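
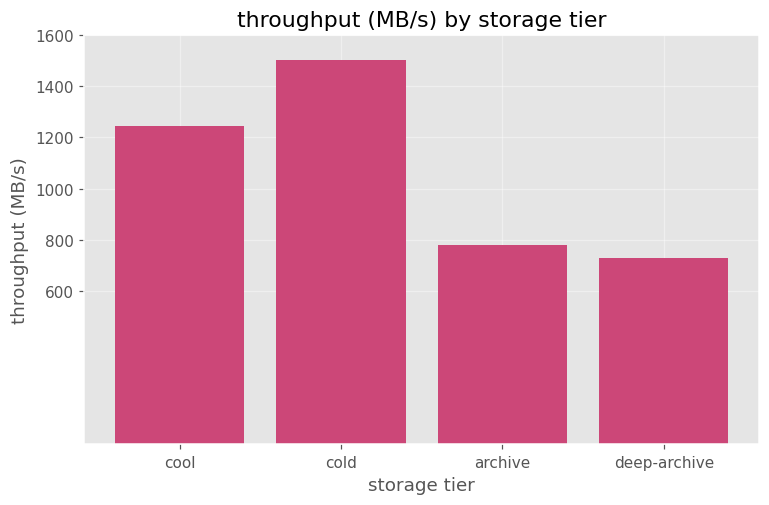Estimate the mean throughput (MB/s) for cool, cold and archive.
≈ 1200

(1200 + 1600 + 800) / 3 ≈ 1200.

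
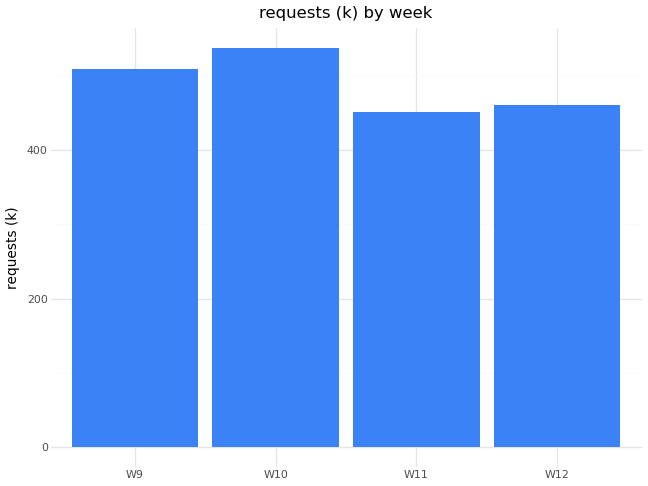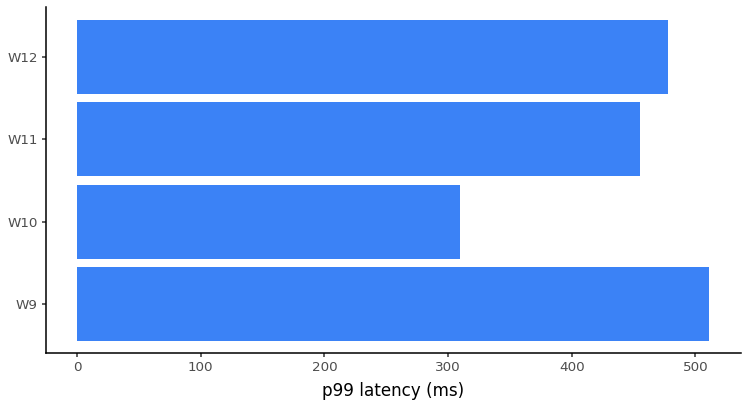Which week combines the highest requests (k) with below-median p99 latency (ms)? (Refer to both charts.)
W10

Chart 2 median p99 latency (ms) ≈ 450; below-median weeks: W10, W11. Among those, W10 has the highest requests (k) (≈ 550).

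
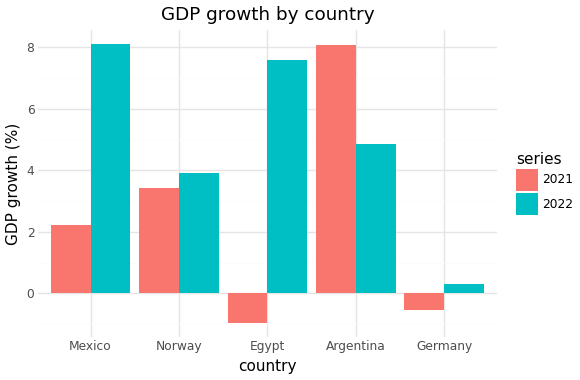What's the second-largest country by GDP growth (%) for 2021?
Top 3 for 2021: Argentina ≈ 8, Norway ≈ 3, Mexico ≈ 2.

Norway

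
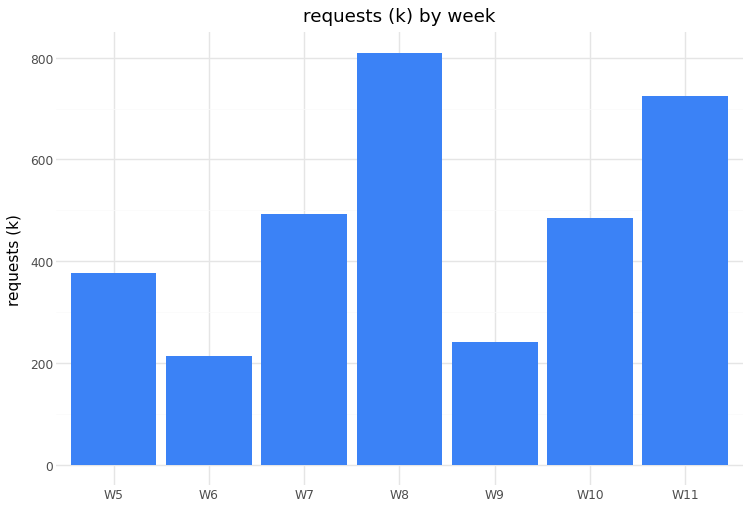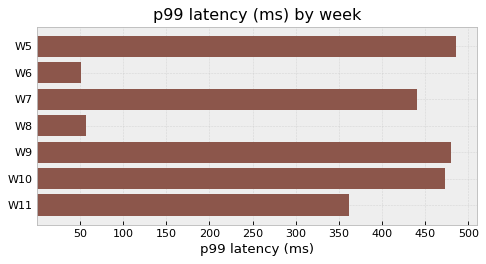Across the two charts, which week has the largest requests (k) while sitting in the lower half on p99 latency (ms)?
Chart 2 median p99 latency (ms) ≈ 450; below-median weeks: W6, W8, W11. Among those, W8 has the highest requests (k) (≈ 800).

W8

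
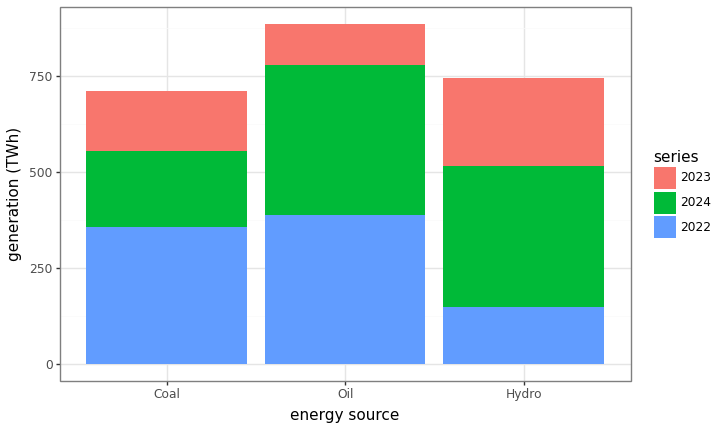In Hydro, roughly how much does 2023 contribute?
2023 top ≈ 700, bottom ≈ 500; segment ≈ 200.

≈ 200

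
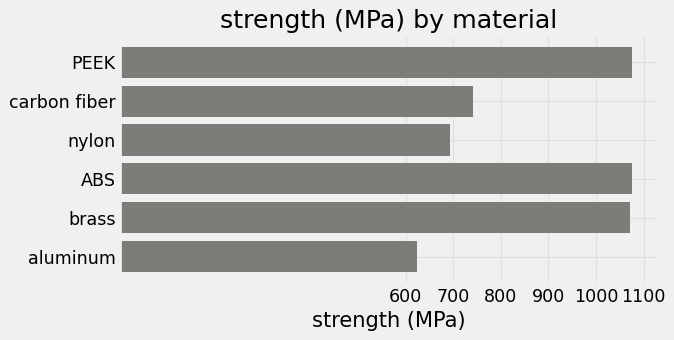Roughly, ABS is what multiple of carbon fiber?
≈ 1.57×

ABS ≈ 1100, carbon fiber ≈ 700; 1100/700 ≈ 1.57.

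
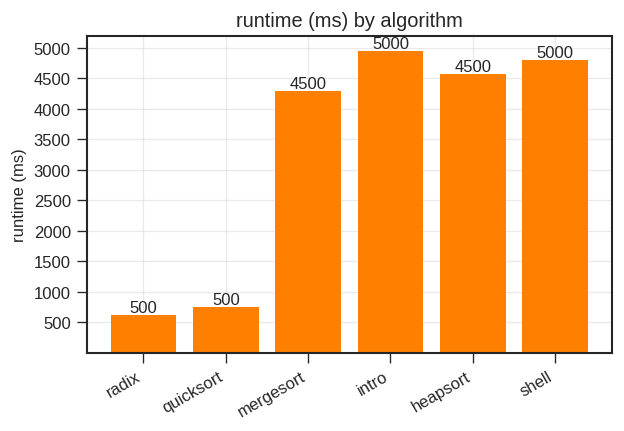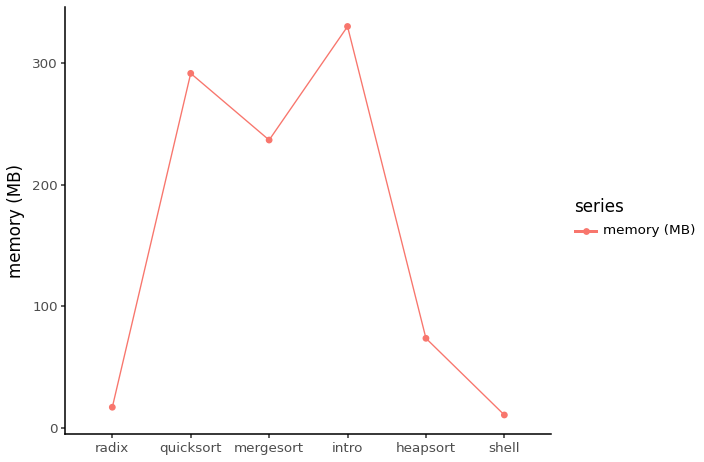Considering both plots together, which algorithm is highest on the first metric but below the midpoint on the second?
Chart 2 median memory (MB) ≈ 150; below-median algorithms: radix, heapsort, shell. Among those, shell has the highest runtime (ms) (≈ 5000).

shell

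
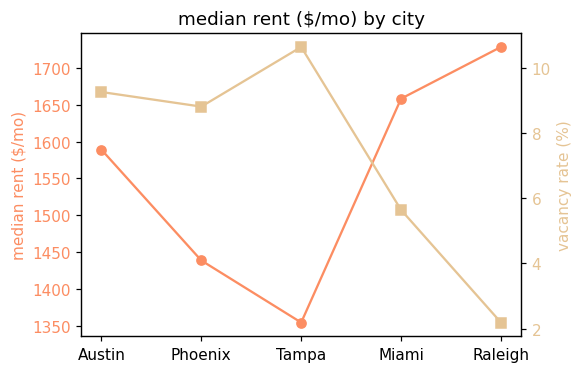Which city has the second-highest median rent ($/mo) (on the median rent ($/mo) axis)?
Miami

Top 3 (on the median rent ($/mo) axis): Raleigh ≈ 1750, Miami ≈ 1650, Austin ≈ 1600.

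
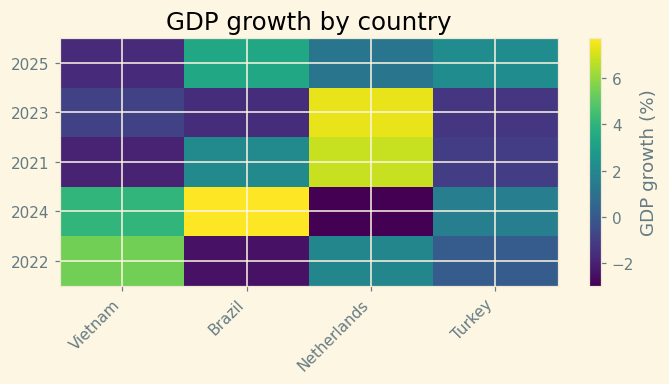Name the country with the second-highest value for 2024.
Top 3 for 2024: Brazil ≈ 8, Vietnam ≈ 4, Turkey ≈ 2.

Vietnam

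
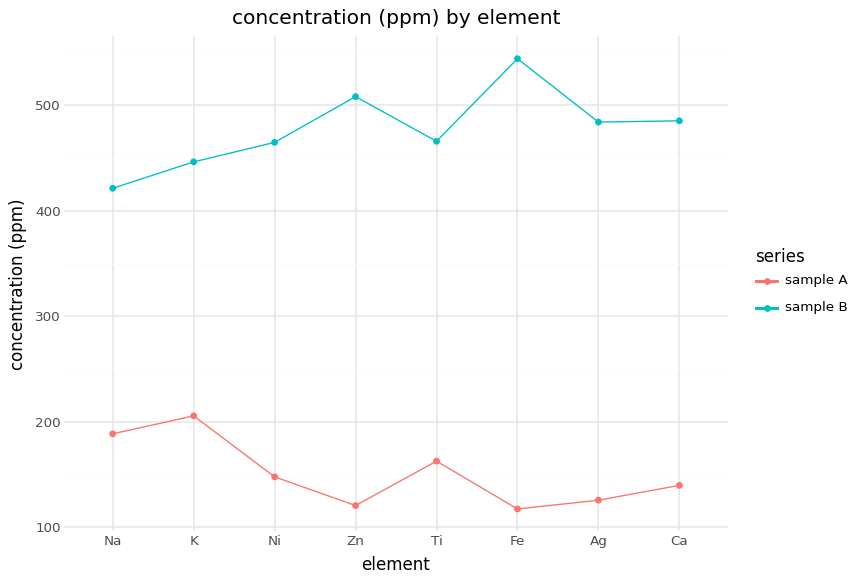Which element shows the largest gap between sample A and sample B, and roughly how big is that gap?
Fe: sample A ≈ 100, sample B ≈ 550 → gap ≈ 450. Next-largest (Zn) is only ≈ 400.

Fe, ≈ 450 ppm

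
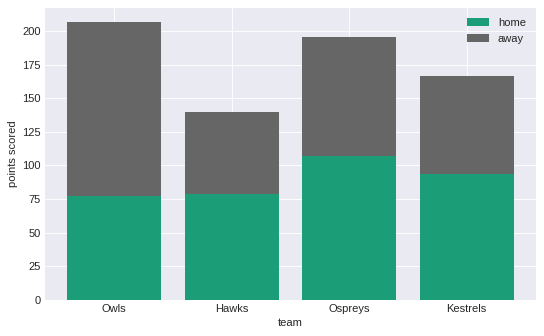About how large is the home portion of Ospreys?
≈ 100

home top ≈ 100, bottom ≈ 0; segment ≈ 100.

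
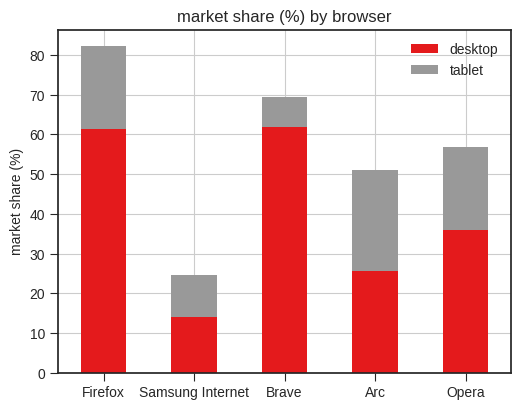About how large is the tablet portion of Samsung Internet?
tablet top ≈ 20, bottom ≈ 10; segment ≈ 10.

≈ 10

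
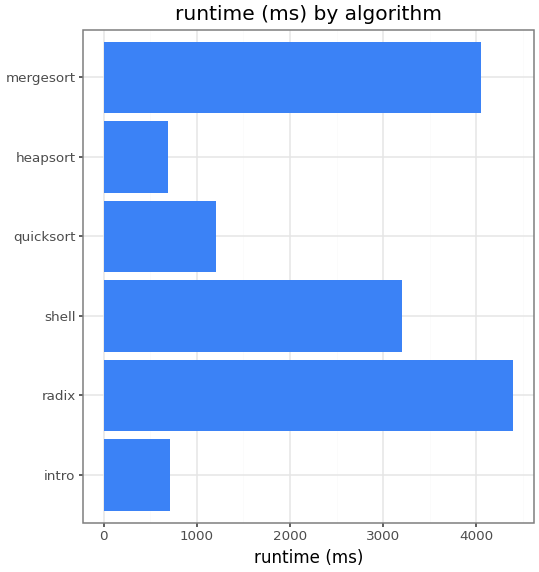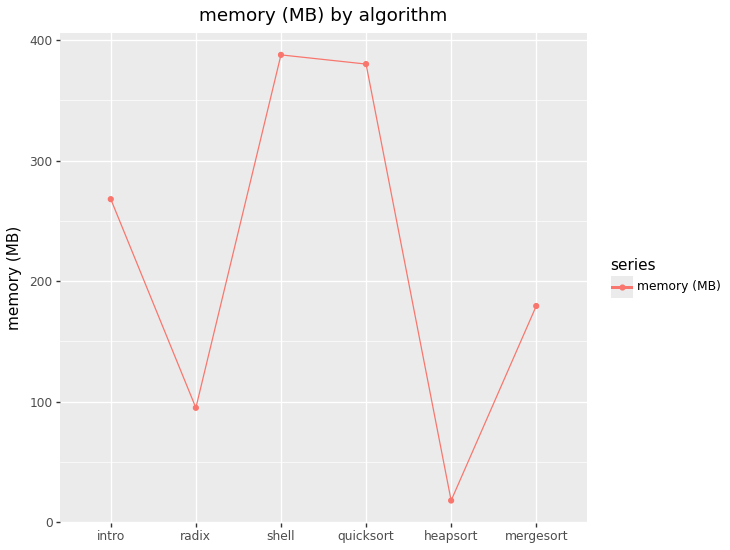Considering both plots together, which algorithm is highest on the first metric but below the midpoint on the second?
Chart 2 median memory (MB) ≈ 200; below-median algorithms: radix, heapsort, mergesort. Among those, radix has the highest runtime (ms) (≈ 4500).

radix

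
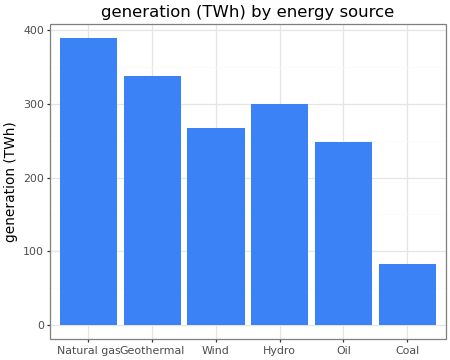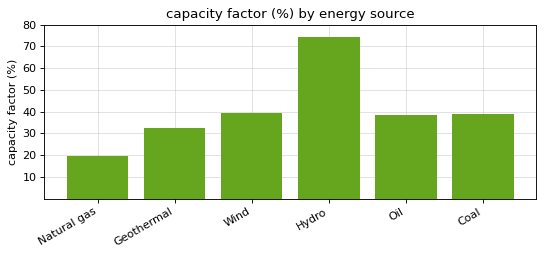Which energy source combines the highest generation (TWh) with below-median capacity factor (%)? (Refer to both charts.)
Natural gas

Chart 2 median capacity factor (%) ≈ 40; below-median energy sources: Natural gas, Geothermal, Oil. Among those, Natural gas has the highest generation (TWh) (≈ 400).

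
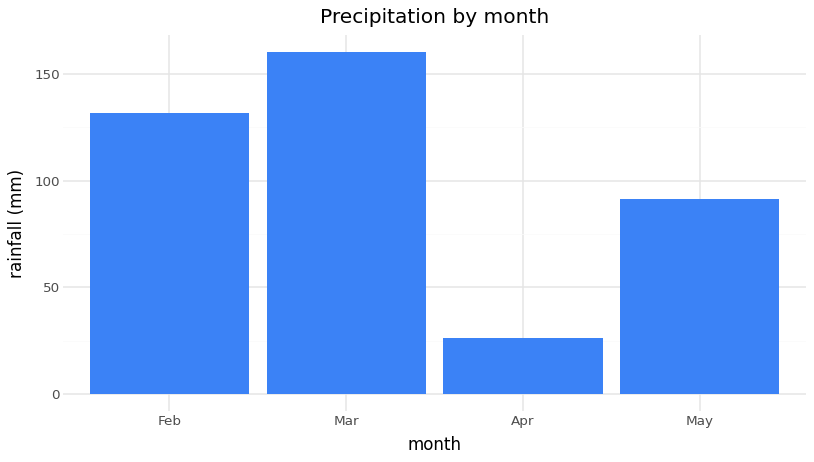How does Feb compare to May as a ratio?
Feb ≈ 140, May ≈ 100; 140/100 ≈ 1.4.

≈ 1.4×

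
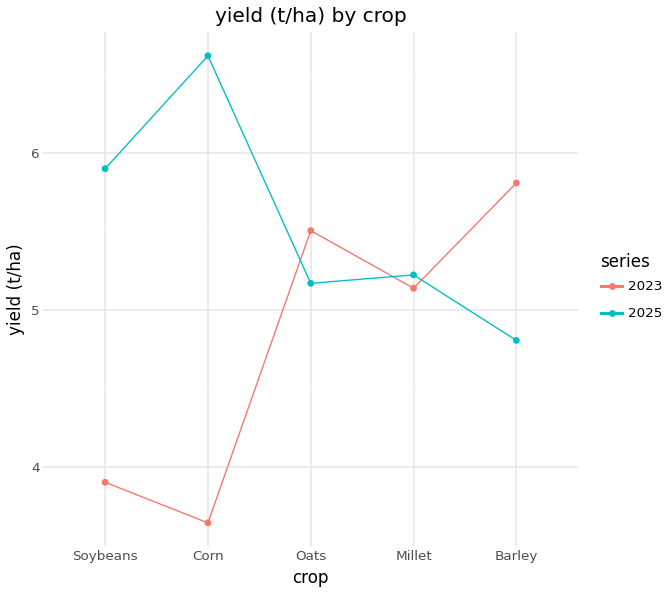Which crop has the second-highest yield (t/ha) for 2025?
Soybeans

Top 3 for 2025: Corn ≈ 6.5, Soybeans ≈ 6.0, Millet ≈ 5.0.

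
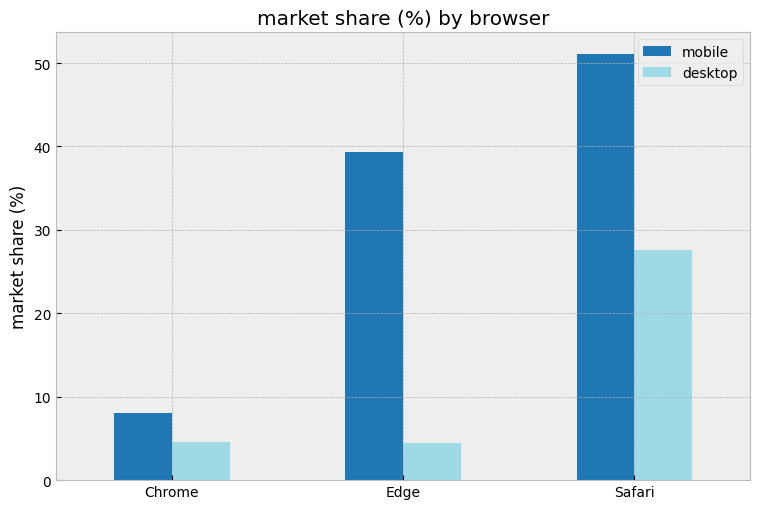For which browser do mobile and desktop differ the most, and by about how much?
Edge: mobile ≈ 40, desktop ≈ 5 → gap ≈ 35. Next-largest (Safari) is only ≈ 20.

Edge, ≈ 35 %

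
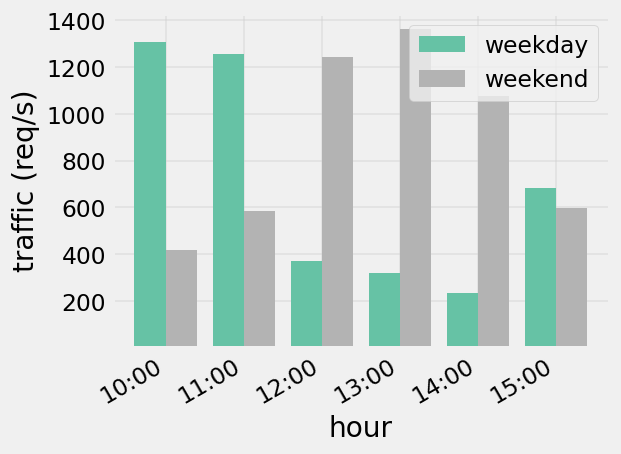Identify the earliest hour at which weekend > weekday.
12:00

11:00: weekend ≈ 600 vs weekday ≈ 1200 (not yet); 12:00: weekend ≈ 1200 vs weekday ≈ 400 (first crossover).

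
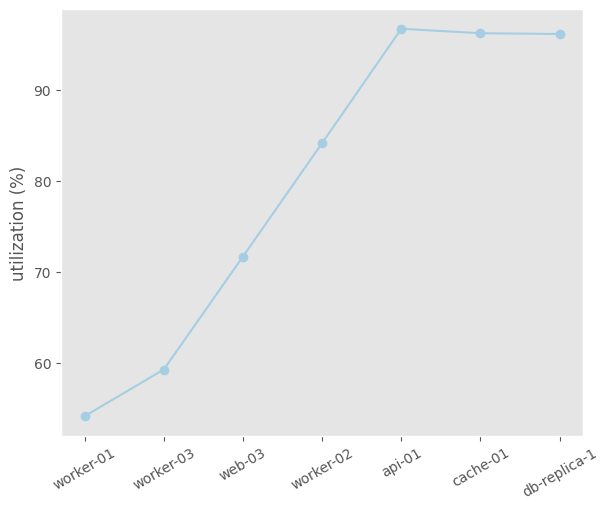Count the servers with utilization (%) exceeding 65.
Above 65: web-03, worker-02, api-01, cache-01, db-replica-1.

5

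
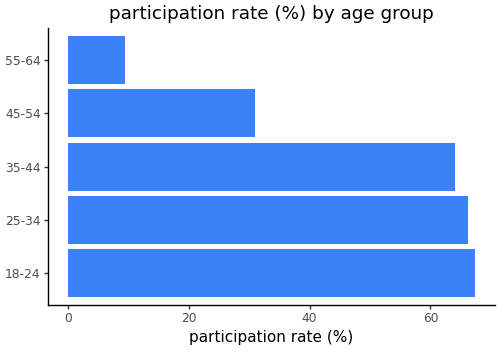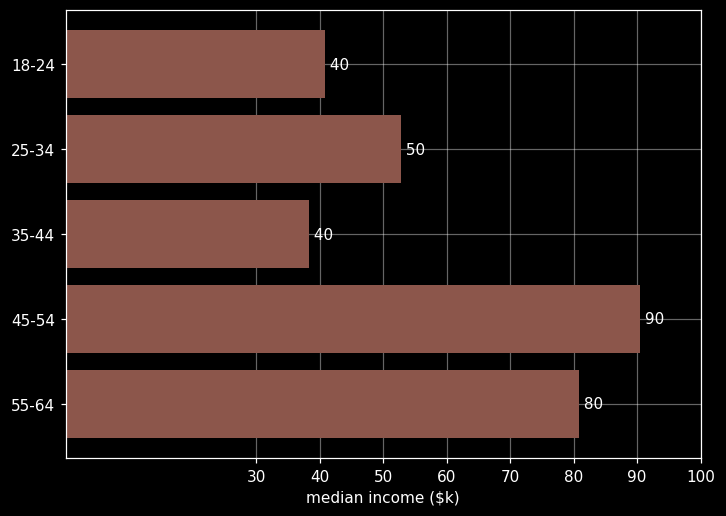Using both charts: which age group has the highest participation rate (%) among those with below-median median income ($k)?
18-24

Chart 2 median median income ($k) ≈ 50; below-median age groups: 18-24, 35-44. Among those, 18-24 has the highest participation rate (%) (≈ 70).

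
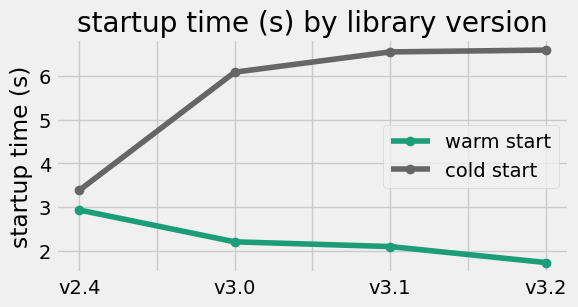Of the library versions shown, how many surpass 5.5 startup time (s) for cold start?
Above 5.5: v3.0, v3.1, v3.2.

3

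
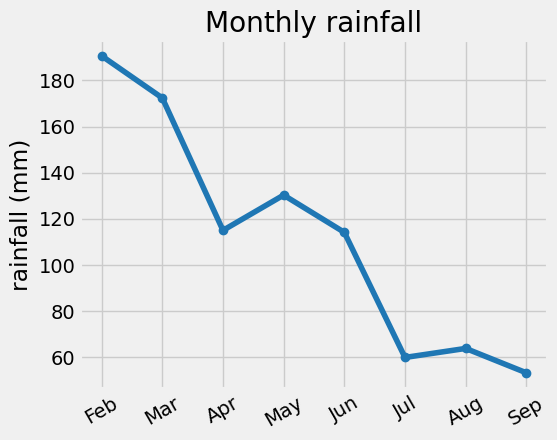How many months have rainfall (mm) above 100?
Above 100: Feb, Mar, Apr, May, Jun.

5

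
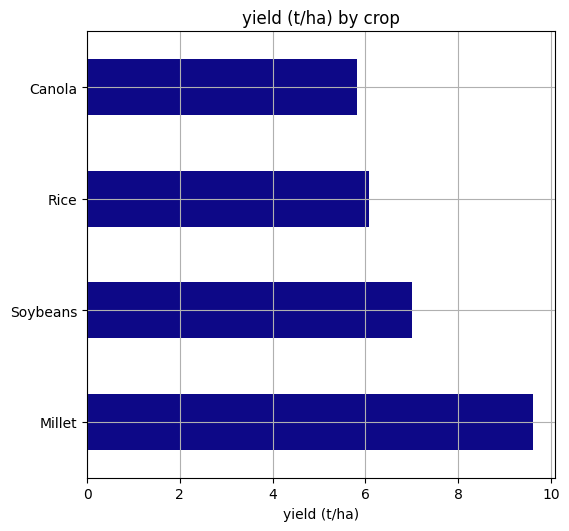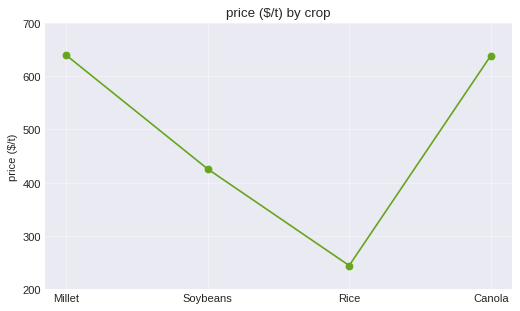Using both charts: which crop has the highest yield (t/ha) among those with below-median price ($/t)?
Soybeans

Chart 2 median price ($/t) ≈ 500; below-median crops: Soybeans, Rice. Among those, Soybeans has the highest yield (t/ha) (≈ 7).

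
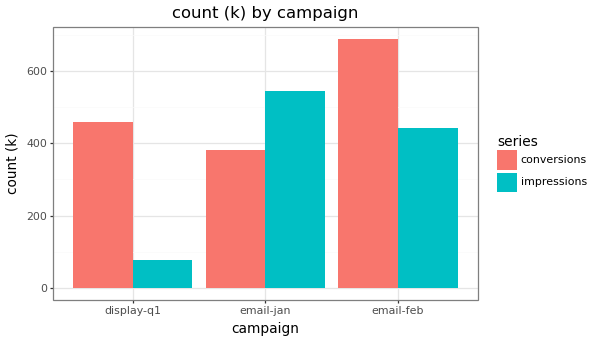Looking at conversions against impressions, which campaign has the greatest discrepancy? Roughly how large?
display-q1, ≈ 400 k

display-q1: conversions ≈ 500, impressions ≈ 100 → gap ≈ 400. Next-largest (email-feb) is only ≈ 300.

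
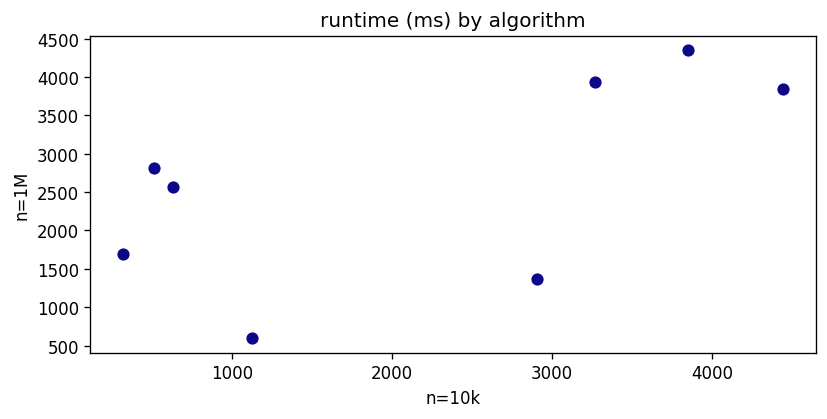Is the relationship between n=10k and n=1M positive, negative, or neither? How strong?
positive, moderate

Points are positively correlated; moderate (|r| ≈ 0.6).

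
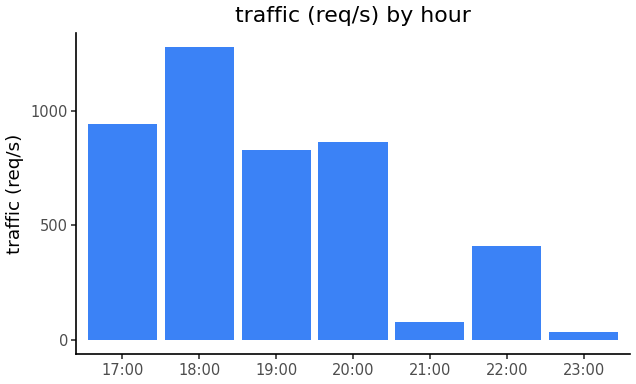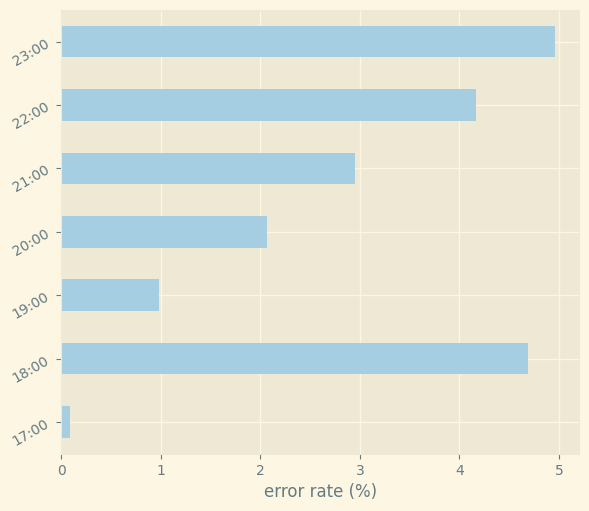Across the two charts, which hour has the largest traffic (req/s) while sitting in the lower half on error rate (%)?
17:00

Chart 2 median error rate (%) ≈ 3; below-median hours: 17:00, 19:00, 20:00. Among those, 17:00 has the highest traffic (req/s) (≈ 1000).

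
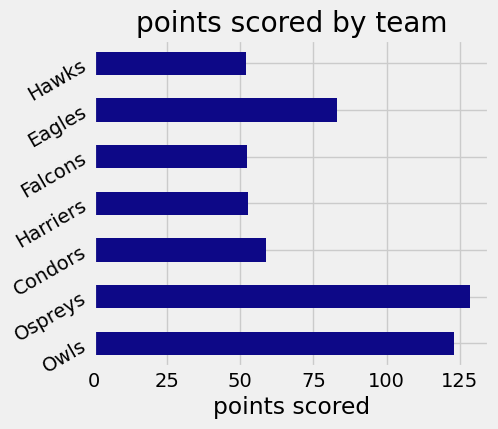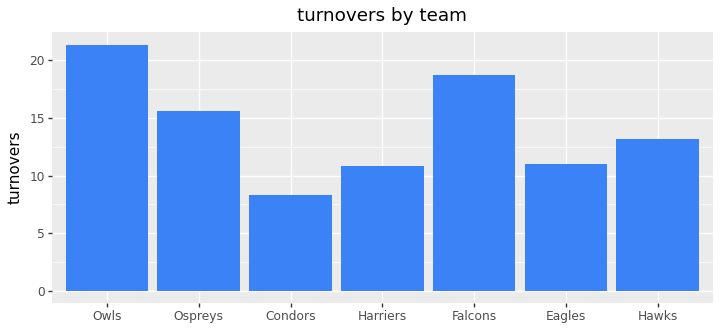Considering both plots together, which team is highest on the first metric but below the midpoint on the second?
Chart 2 median turnovers ≈ 14; below-median teams: Condors, Harriers, Eagles. Among those, Eagles has the highest points scored (≈ 80).

Eagles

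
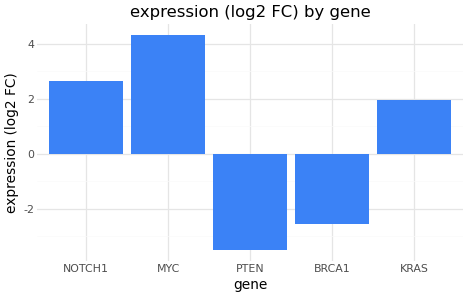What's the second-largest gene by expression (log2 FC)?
Top 3: MYC ≈ 4, NOTCH1 ≈ 3, KRAS ≈ 2.

NOTCH1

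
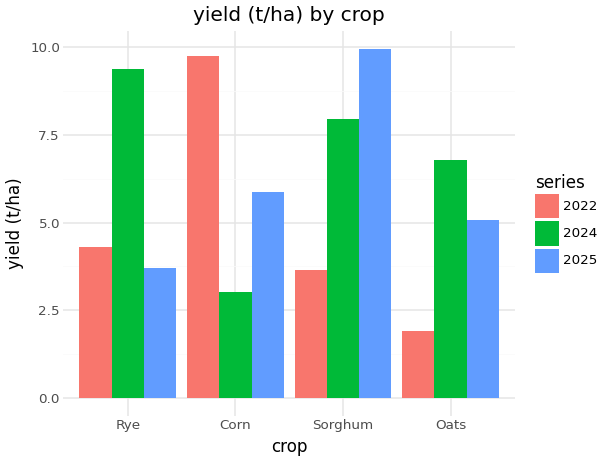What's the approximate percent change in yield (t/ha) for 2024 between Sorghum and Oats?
Sorghum ≈ 8, Oats ≈ 7; (7 − 8) / 8 ≈ -12.5%.

≈ -12.5%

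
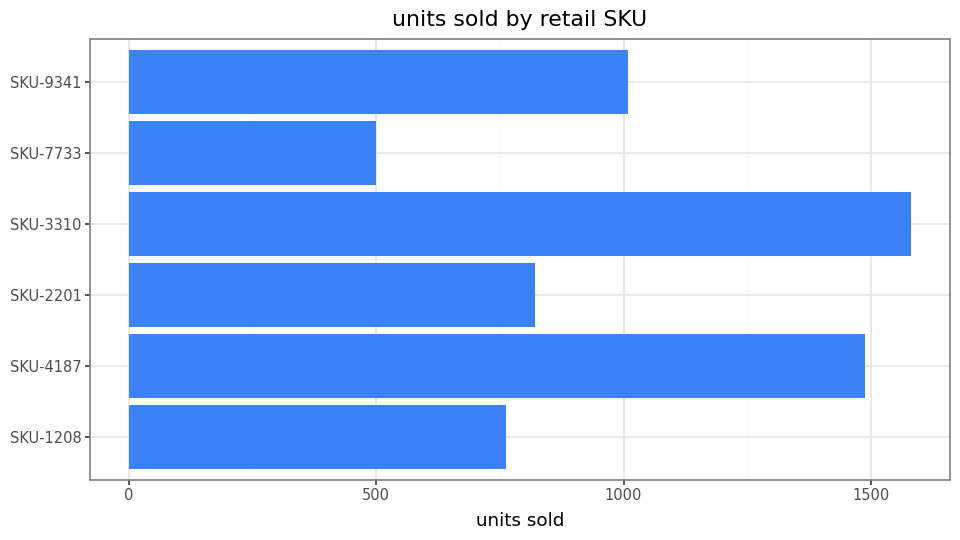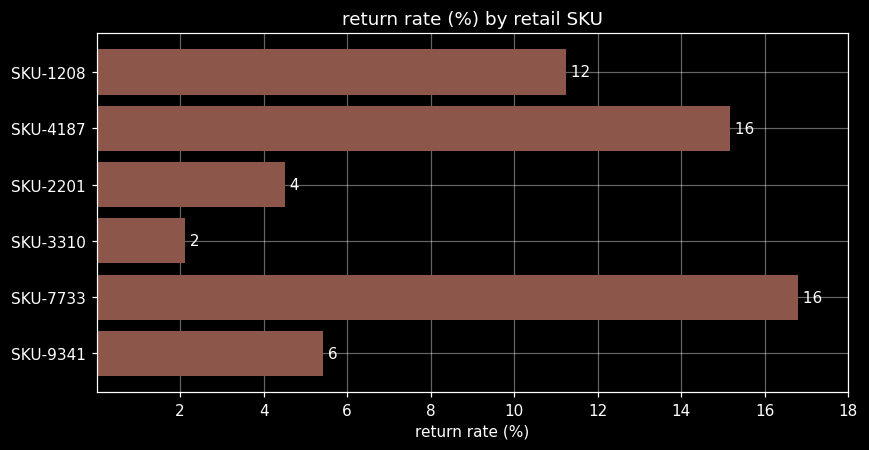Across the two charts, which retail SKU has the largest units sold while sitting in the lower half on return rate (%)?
Chart 2 median return rate (%) ≈ 8; below-median retail SKUs: SKU-2201, SKU-3310, SKU-9341. Among those, SKU-3310 has the highest units sold (≈ 1600).

SKU-3310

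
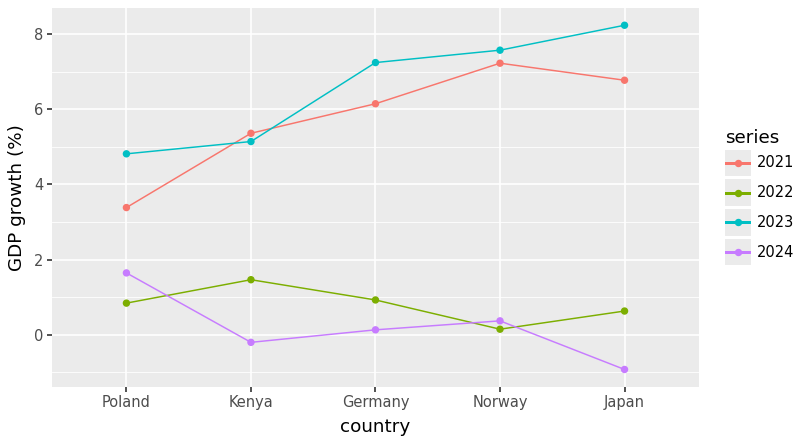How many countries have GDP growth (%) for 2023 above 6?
3

Above 6: Germany, Norway, Japan.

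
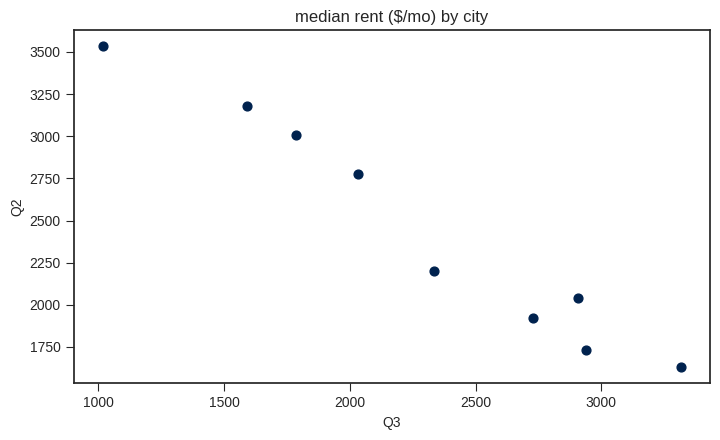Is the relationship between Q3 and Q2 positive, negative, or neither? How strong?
Points are negatively correlated; strong (|r| ≈ 1.0).

negative, strong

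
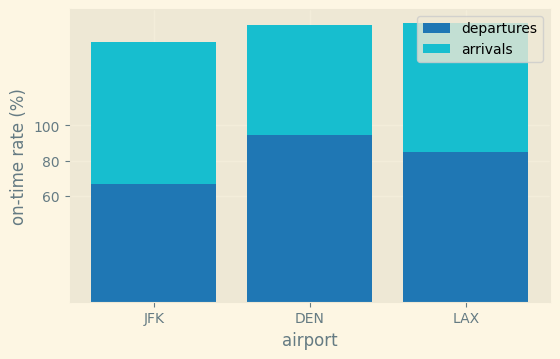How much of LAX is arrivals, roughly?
arrivals top ≈ 160, bottom ≈ 80; segment ≈ 80.

≈ 80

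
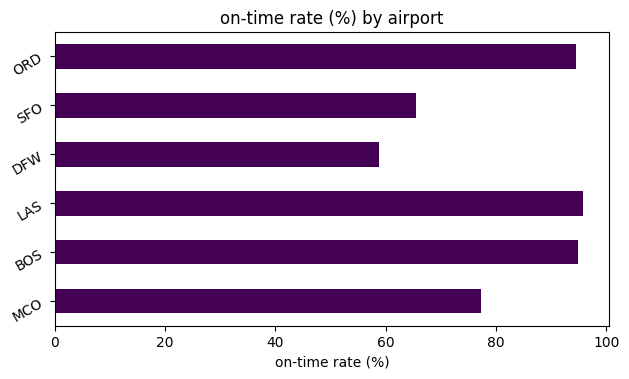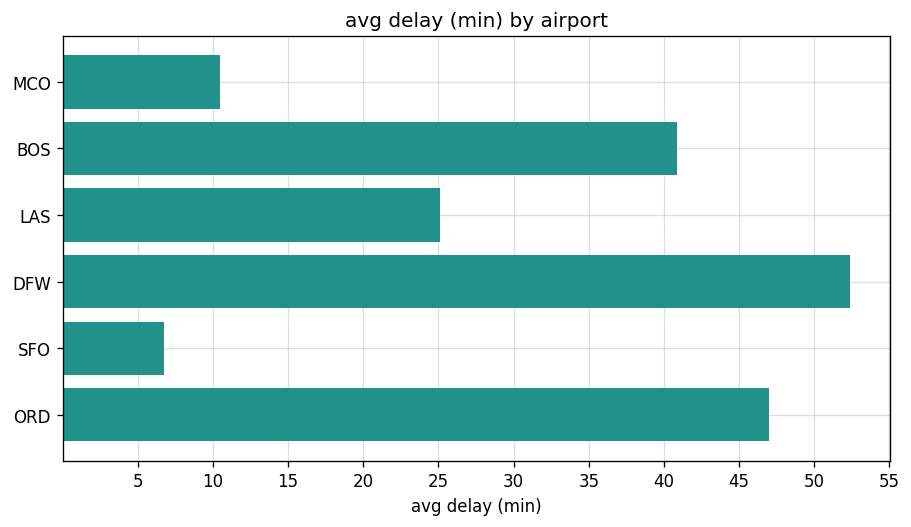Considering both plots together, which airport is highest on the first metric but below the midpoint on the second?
Chart 2 median avg delay (min) ≈ 35; below-median airports: MCO, LAS, SFO. Among those, LAS has the highest on-time rate (%) (≈ 100).

LAS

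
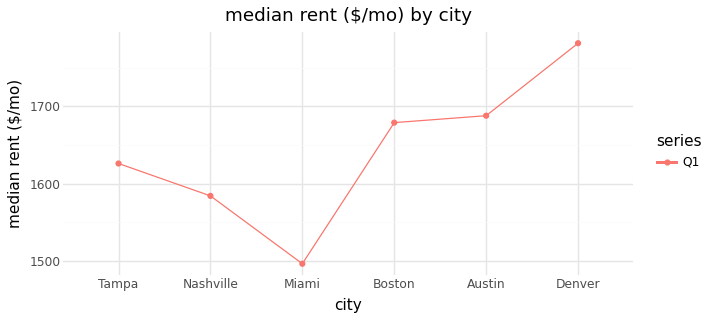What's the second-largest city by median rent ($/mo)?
Austin

Top 3: Denver ≈ 1775, Austin ≈ 1700, Boston ≈ 1675.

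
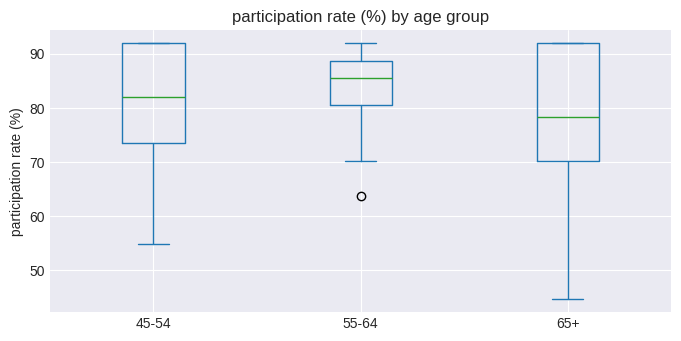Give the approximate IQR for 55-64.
Q3 ≈ 88.5, Q1 ≈ 80.5; IQR ≈ 8.0.

≈ 8.0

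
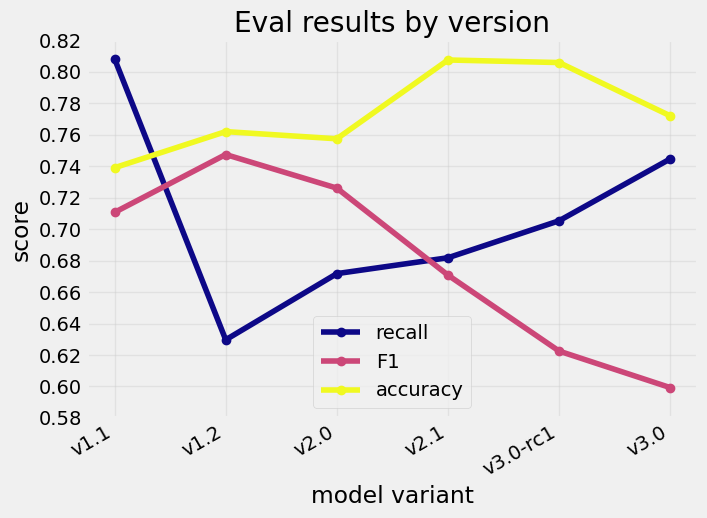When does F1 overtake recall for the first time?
v1.1: F1 ≈ 0.72 vs recall ≈ 0.80 (not yet); v1.2: F1 ≈ 0.74 vs recall ≈ 0.62 (first crossover).

v1.2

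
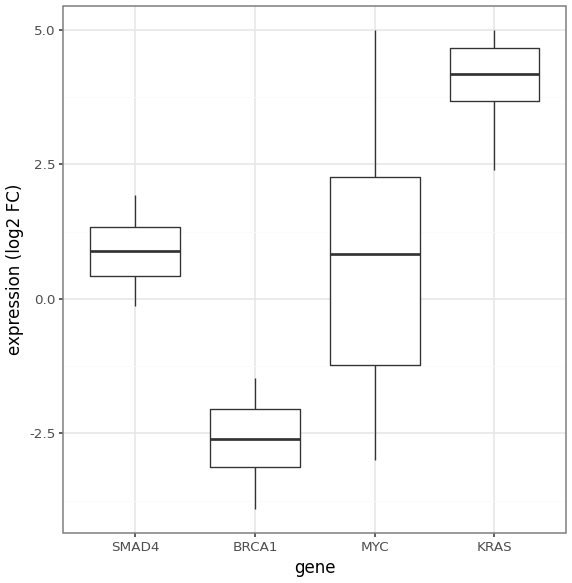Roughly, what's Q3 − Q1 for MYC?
Q3 ≈ 2, Q1 ≈ -1; IQR ≈ 3.

≈ 3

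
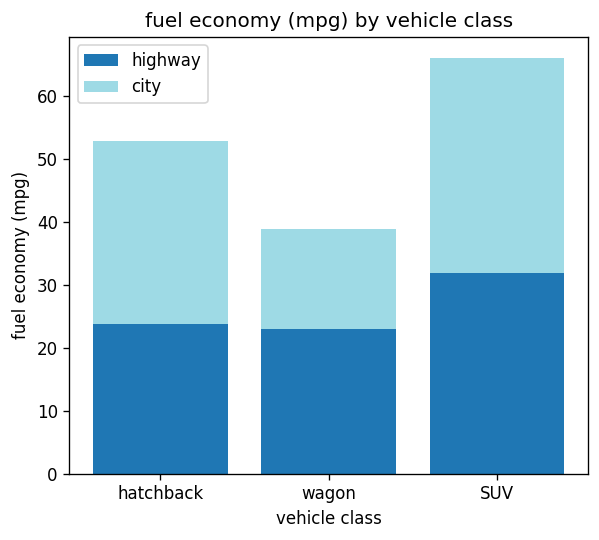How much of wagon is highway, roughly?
≈ 20

highway top ≈ 20, bottom ≈ 0; segment ≈ 20.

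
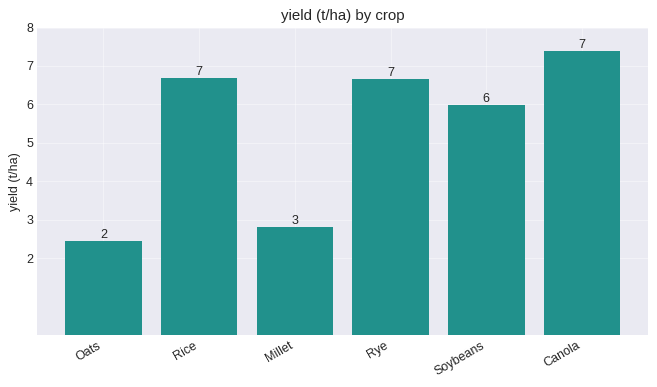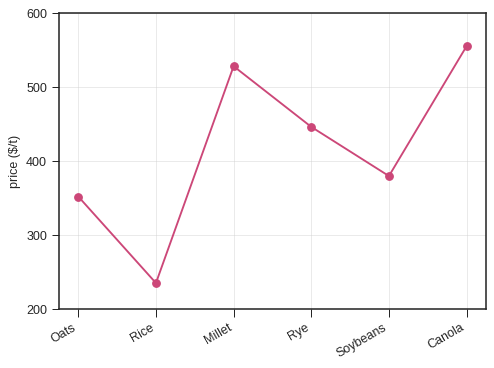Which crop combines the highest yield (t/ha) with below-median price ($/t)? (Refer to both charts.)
Chart 2 median price ($/t) ≈ 400; below-median crops: Oats, Rice, Soybeans. Among those, Rice has the highest yield (t/ha) (≈ 7).

Rice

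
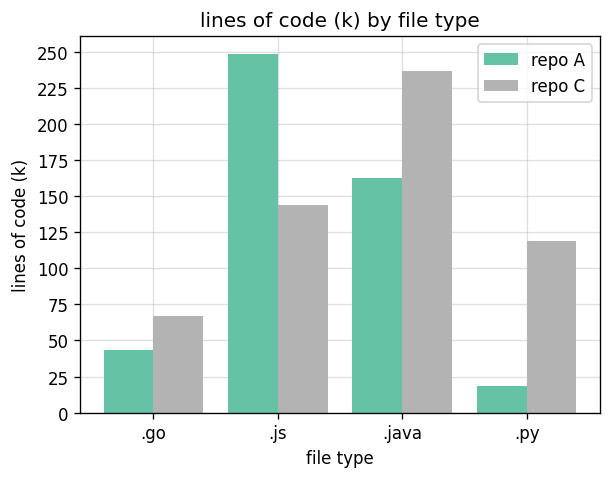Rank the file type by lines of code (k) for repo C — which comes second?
.js

Top 3 for repo C: .java ≈ 225, .js ≈ 150, .py ≈ 125.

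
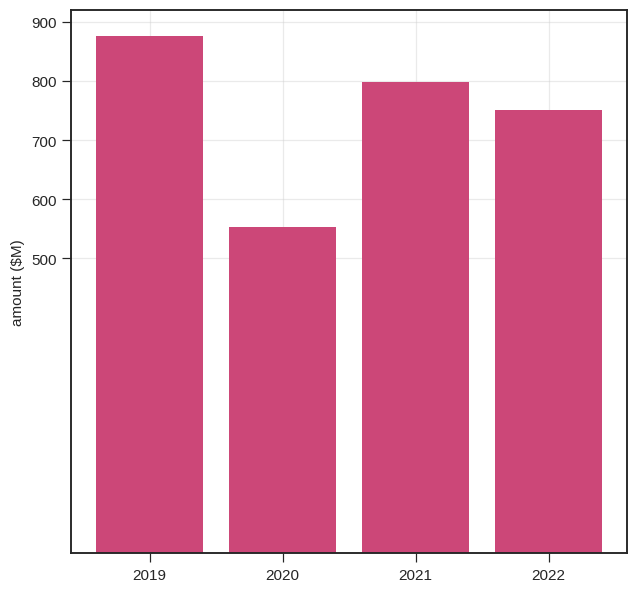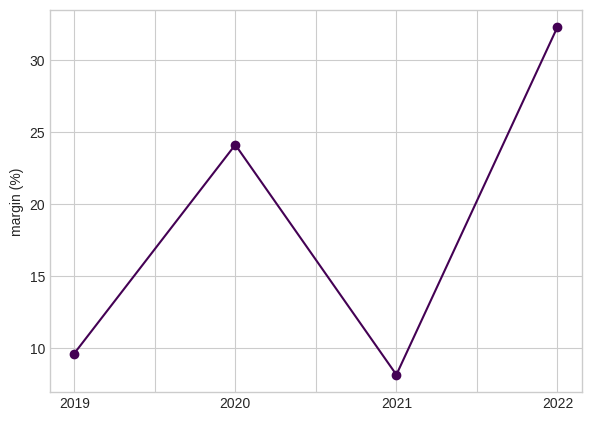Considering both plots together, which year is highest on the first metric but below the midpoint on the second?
Chart 2 median margin (%) ≈ 15; below-median years: 2019, 2021. Among those, 2019 has the highest amount ($M) (≈ 900).

2019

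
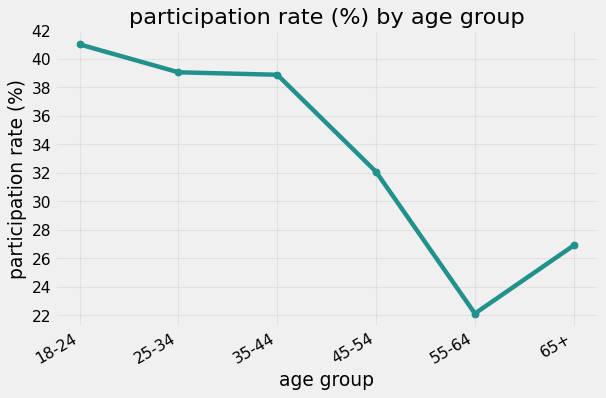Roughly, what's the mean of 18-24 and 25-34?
(42 + 40) / 2 ≈ 41.

≈ 41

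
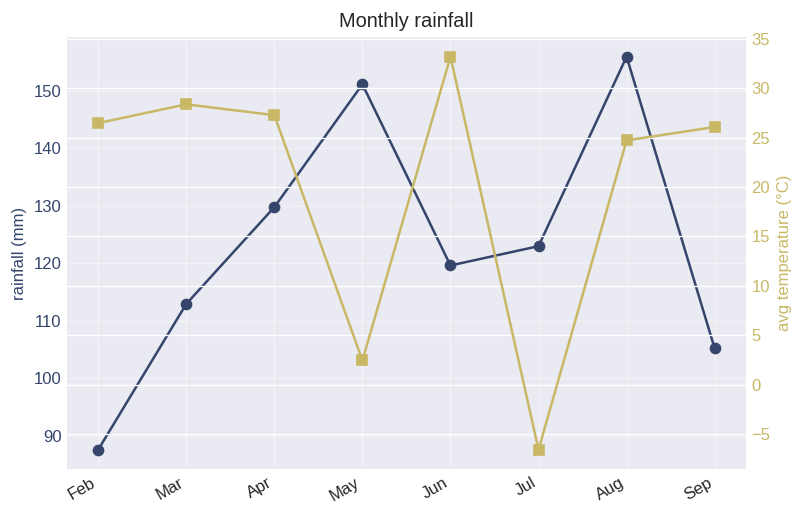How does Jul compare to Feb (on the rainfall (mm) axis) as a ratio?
Jul ≈ 120, Feb ≈ 90; 120/90 ≈ 1.33.

≈ 1.33×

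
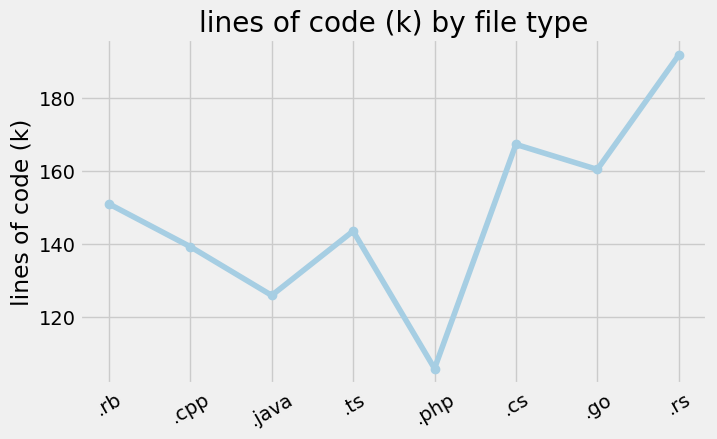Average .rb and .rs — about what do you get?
≈ 170

(150 + 190) / 2 ≈ 170.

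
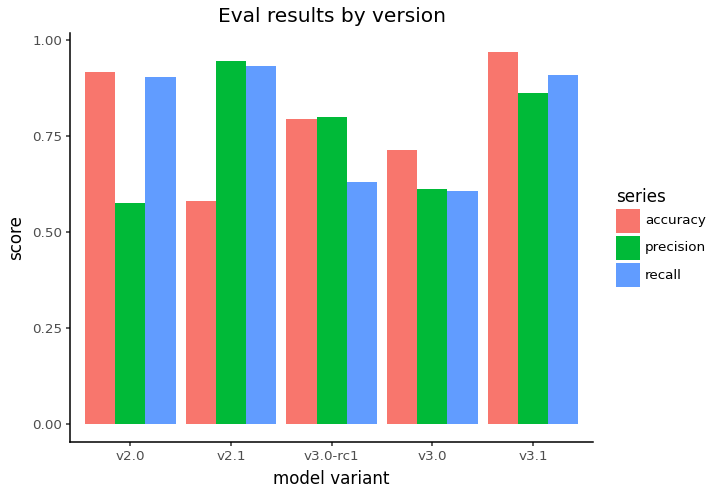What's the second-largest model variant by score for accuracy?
Top 3 for accuracy: v3.1 ≈ 1.0, v2.0 ≈ 0.9, v3.0-rc1 ≈ 0.8.

v2.0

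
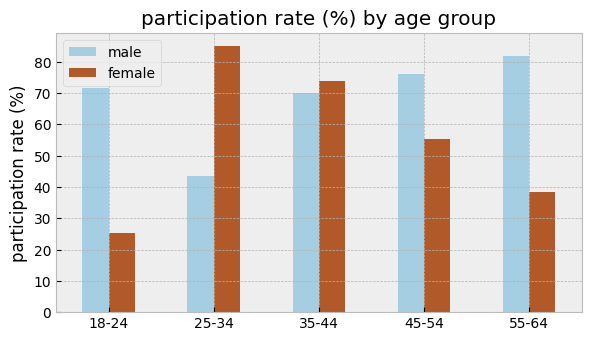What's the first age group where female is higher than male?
18-24: female ≈ 30 vs male ≈ 70 (not yet); 25-34: female ≈ 90 vs male ≈ 40 (first crossover).

25-34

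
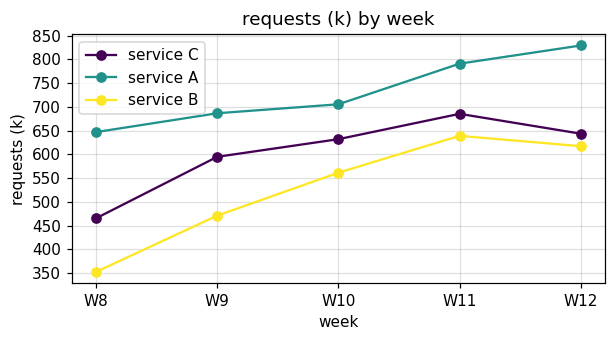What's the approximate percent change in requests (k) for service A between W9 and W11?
≈ +14.3%

W9 ≈ 700, W11 ≈ 800; (800 − 700) / 700 ≈ +14.3%.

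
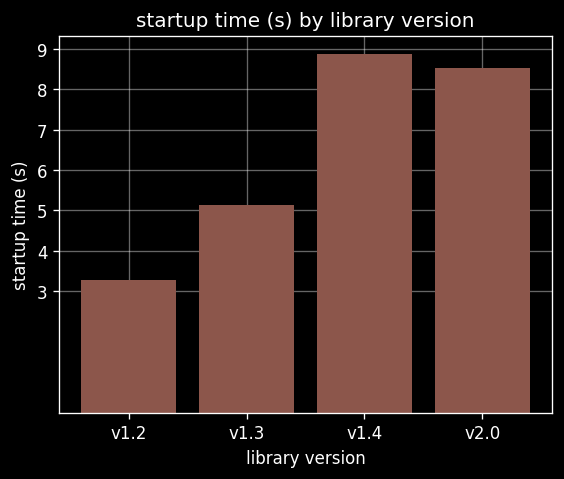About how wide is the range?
≈ 6

Max v1.4 ≈ 9, min v1.2 ≈ 3; range ≈ 6.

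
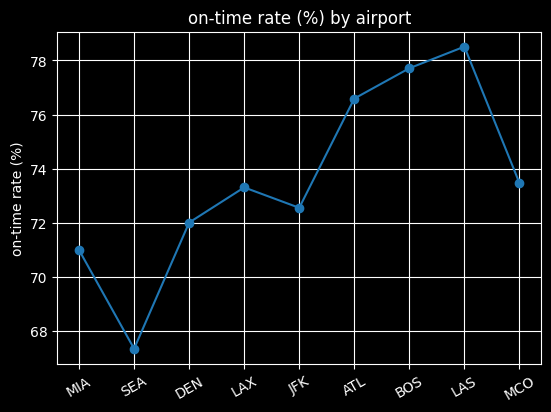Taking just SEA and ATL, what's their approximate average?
≈ 72

(67 + 77) / 2 ≈ 72.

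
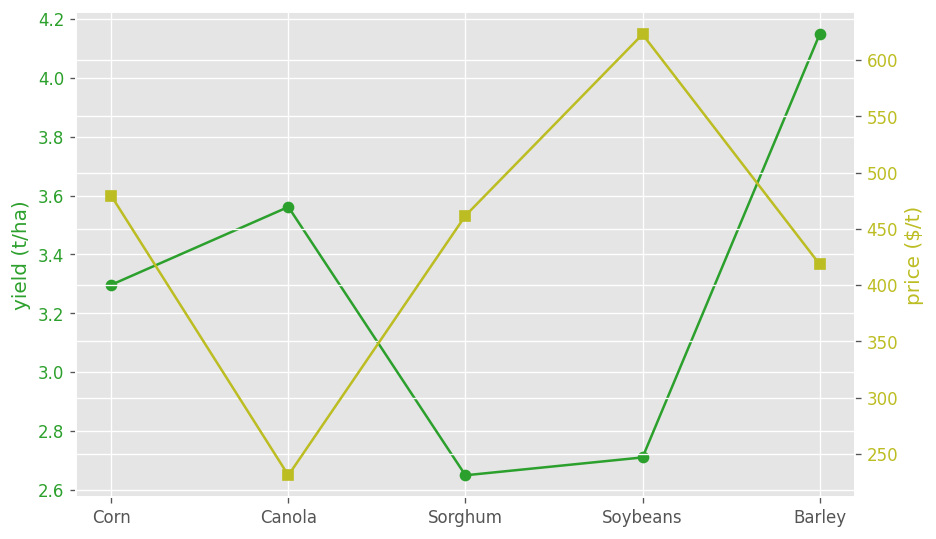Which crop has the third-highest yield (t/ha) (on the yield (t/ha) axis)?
Top 4 (on the yield (t/ha) axis): Barley ≈ 4.2, Canola ≈ 3.6, Corn ≈ 3.2, Soybeans ≈ 2.8.

Corn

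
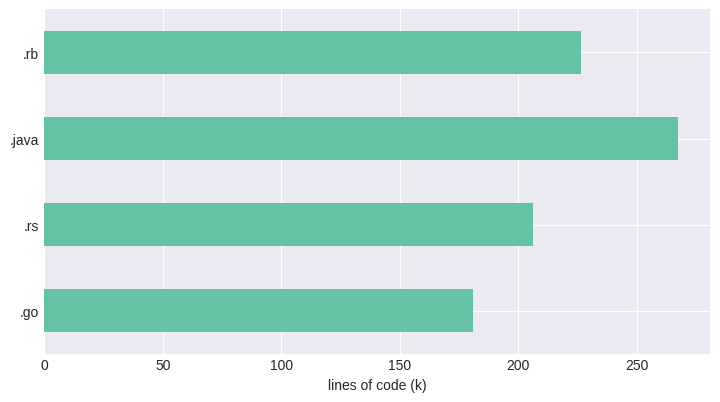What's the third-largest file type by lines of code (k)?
Top 4: .java ≈ 275, .rb ≈ 225, .rs ≈ 200, .go ≈ 175.

.rs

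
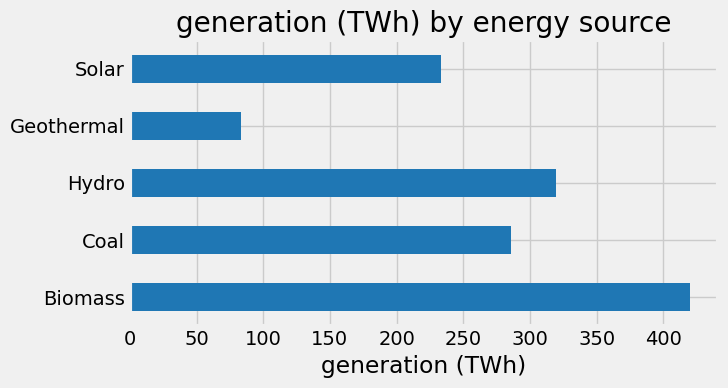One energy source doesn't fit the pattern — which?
Geothermal ≈ 100; the rest sit between ≈ 250 and ≈ 400.

Geothermal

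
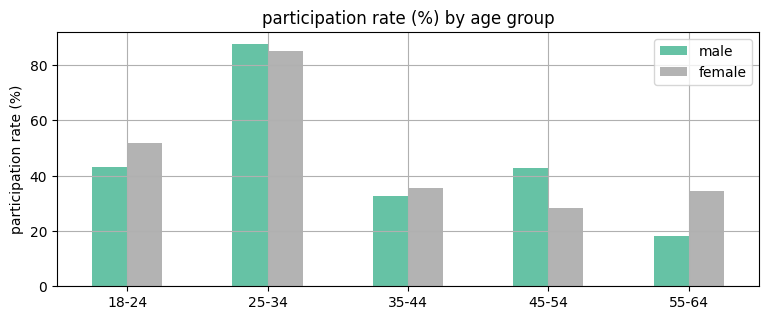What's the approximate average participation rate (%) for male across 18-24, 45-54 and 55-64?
≈ 33

(40 + 40 + 20) / 3 ≈ 33.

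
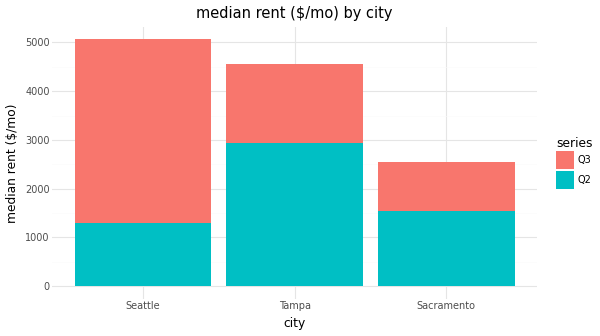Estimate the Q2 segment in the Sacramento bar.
≈ 1500

Q2 top ≈ 1500, bottom ≈ 0; segment ≈ 1500.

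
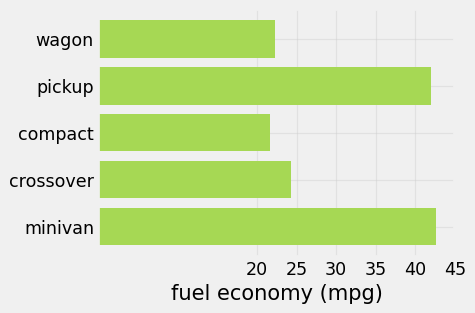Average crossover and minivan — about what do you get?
≈ 35

(25 + 45) / 2 ≈ 35.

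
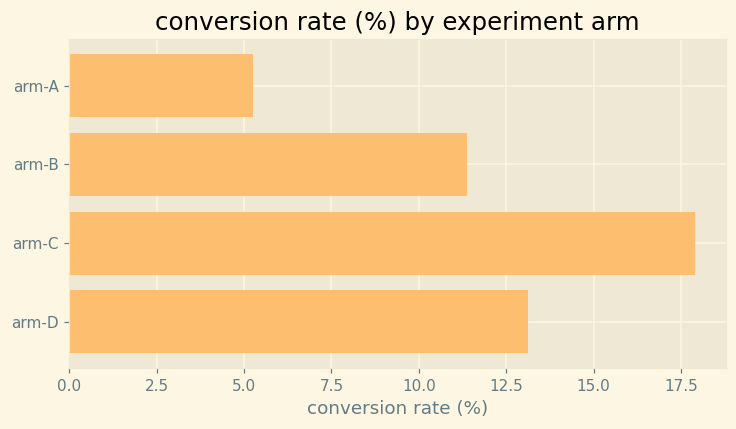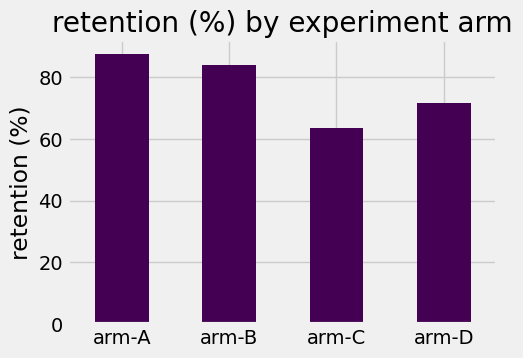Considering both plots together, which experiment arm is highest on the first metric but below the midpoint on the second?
arm-C

Chart 2 median retention (%) ≈ 80; below-median experiment arms: arm-C, arm-D. Among those, arm-C has the highest conversion rate (%) (≈ 18).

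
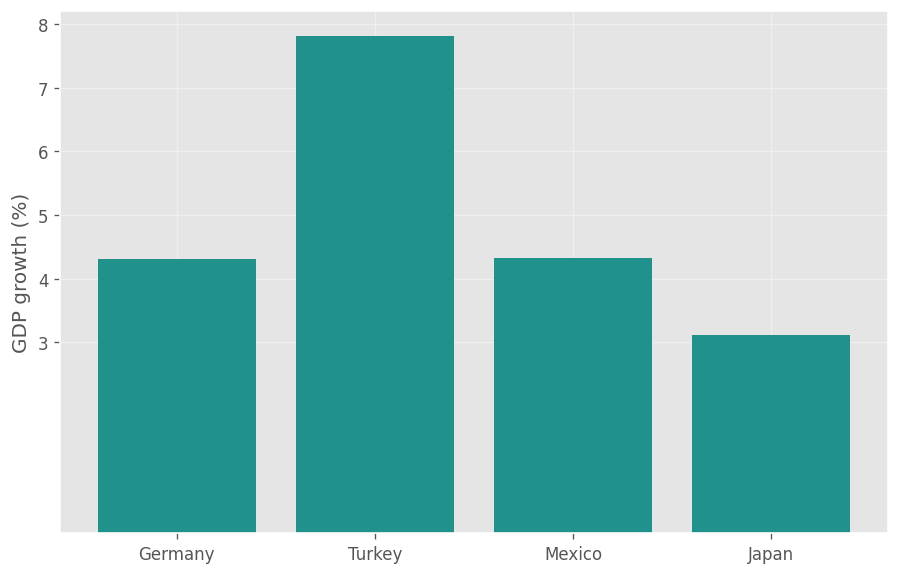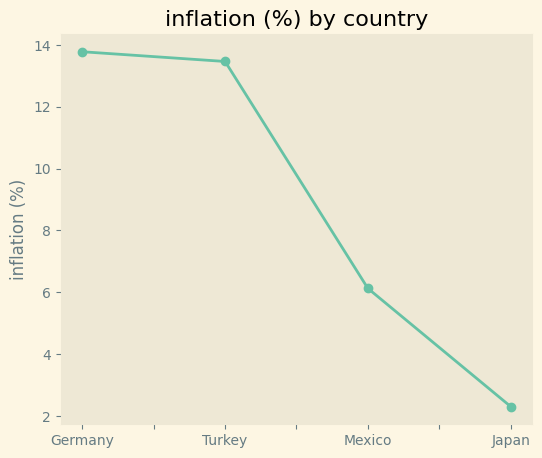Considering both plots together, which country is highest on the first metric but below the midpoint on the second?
Mexico

Chart 2 median inflation (%) ≈ 10; below-median countries: Mexico, Japan. Among those, Mexico has the highest GDP growth (%) (≈ 4).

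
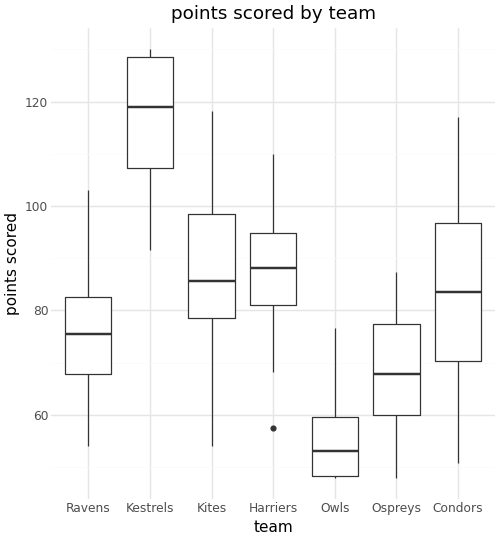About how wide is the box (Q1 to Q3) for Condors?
≈ 30

Q3 ≈ 100, Q1 ≈ 70; IQR ≈ 30.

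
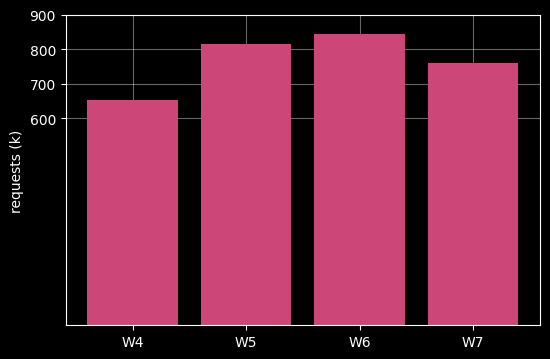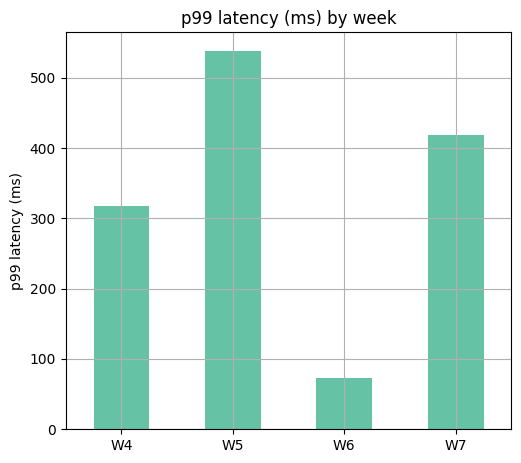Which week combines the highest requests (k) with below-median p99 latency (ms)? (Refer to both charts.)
W6

Chart 2 median p99 latency (ms) ≈ 350; below-median weeks: W4, W6. Among those, W6 has the highest requests (k) (≈ 800).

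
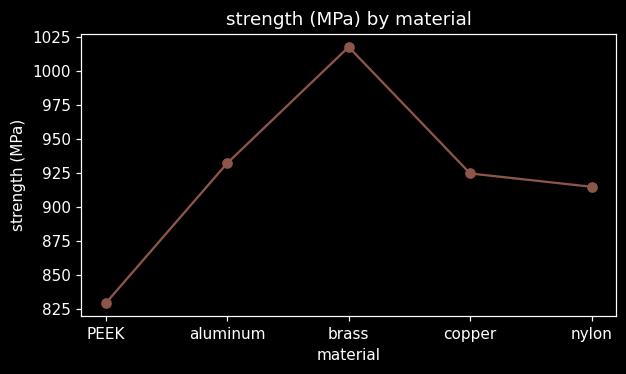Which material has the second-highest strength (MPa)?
Top 3: brass ≈ 1020, aluminum ≈ 940, copper ≈ 920.

aluminum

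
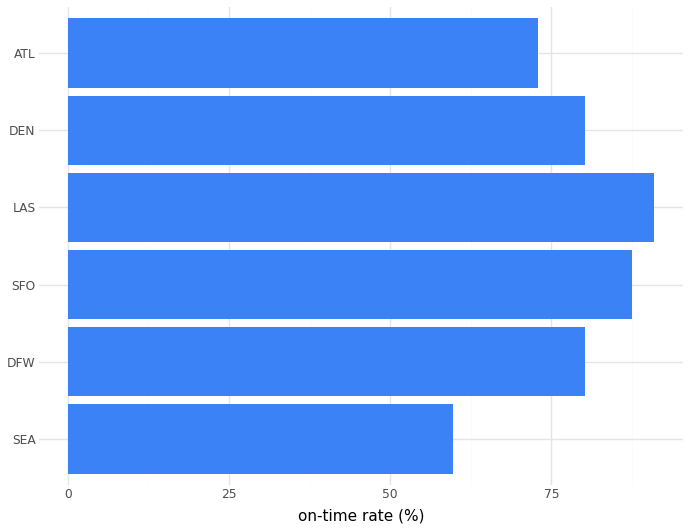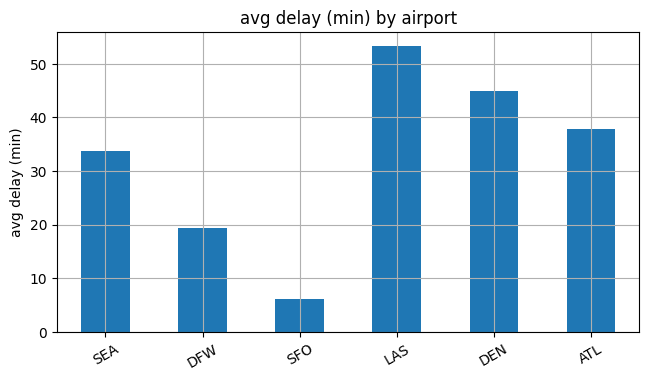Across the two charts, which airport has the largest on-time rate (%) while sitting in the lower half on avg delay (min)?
Chart 2 median avg delay (min) ≈ 35; below-median airports: SEA, DFW, SFO. Among those, SFO has the highest on-time rate (%) (≈ 90).

SFO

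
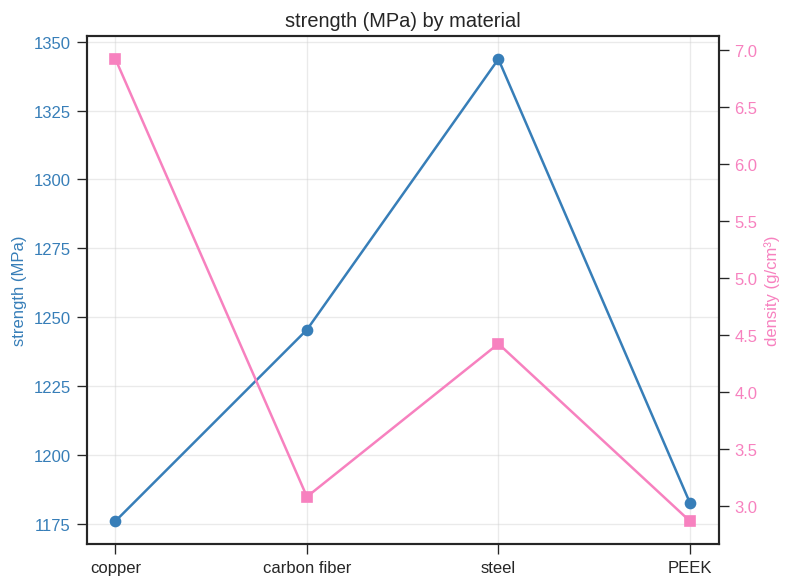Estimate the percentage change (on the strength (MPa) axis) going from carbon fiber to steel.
≈ +8.1%

carbon fiber ≈ 1240, steel ≈ 1340; (1340 − 1240) / 1240 ≈ +8.1%.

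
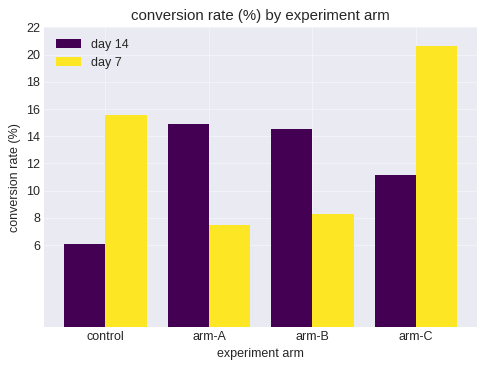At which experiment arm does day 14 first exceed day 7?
control: day 14 ≈ 6 vs day 7 ≈ 16 (not yet); arm-A: day 14 ≈ 14 vs day 7 ≈ 8 (first crossover).

arm-A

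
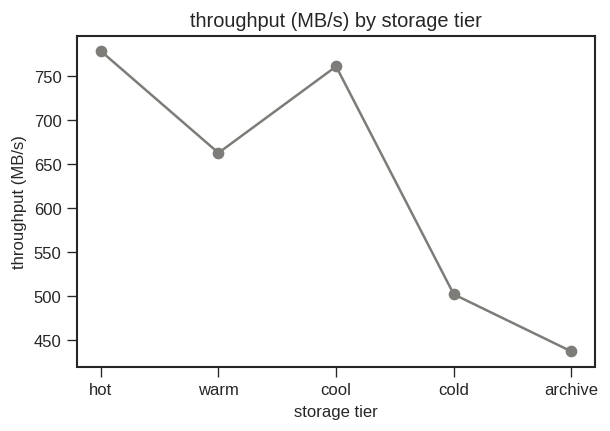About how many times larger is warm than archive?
≈ 1.44×

warm ≈ 650, archive ≈ 450; 650/450 ≈ 1.44.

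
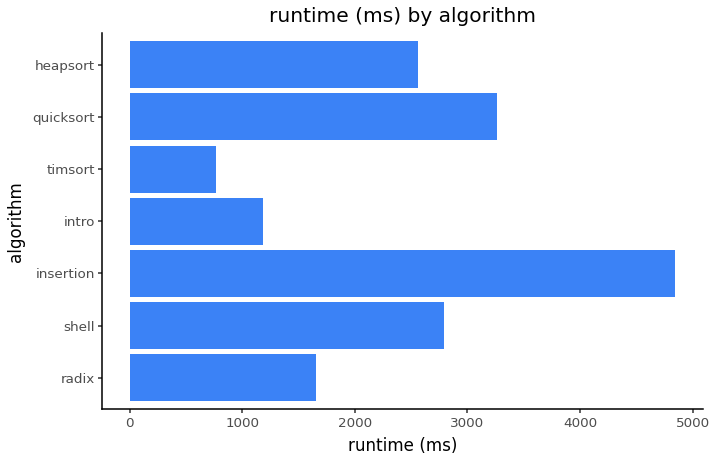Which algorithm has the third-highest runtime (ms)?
Top 4: insertion ≈ 5000, quicksort ≈ 3500, shell ≈ 3000, heapsort ≈ 2500.

shell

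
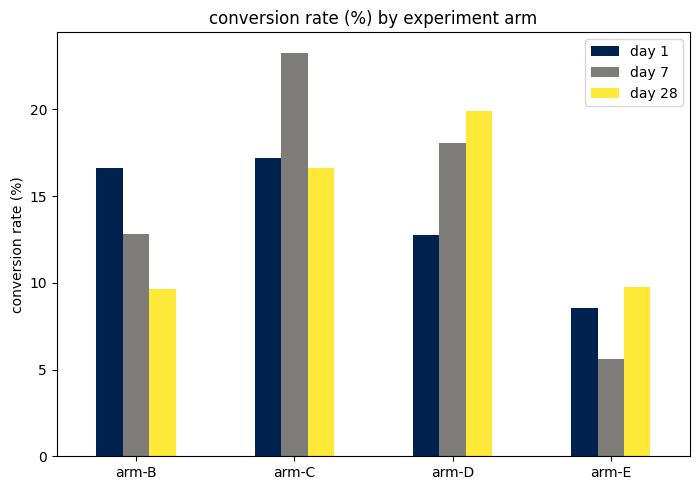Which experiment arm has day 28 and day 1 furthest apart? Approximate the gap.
arm-D: day 28 ≈ 20, day 1 ≈ 12 → gap ≈ 8. Next-largest (arm-B) is only ≈ 6.

arm-D, ≈ 8 %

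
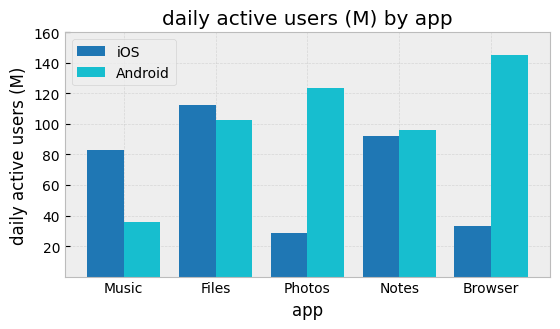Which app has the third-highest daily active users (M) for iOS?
Music

Top 4 for iOS: Files ≈ 120, Notes ≈ 100, Music ≈ 80, Browser ≈ 40.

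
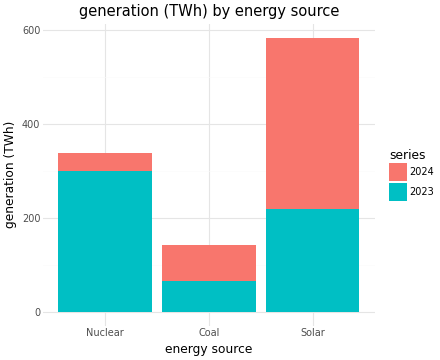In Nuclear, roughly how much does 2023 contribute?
2023 top ≈ 300, bottom ≈ 0; segment ≈ 300.

≈ 300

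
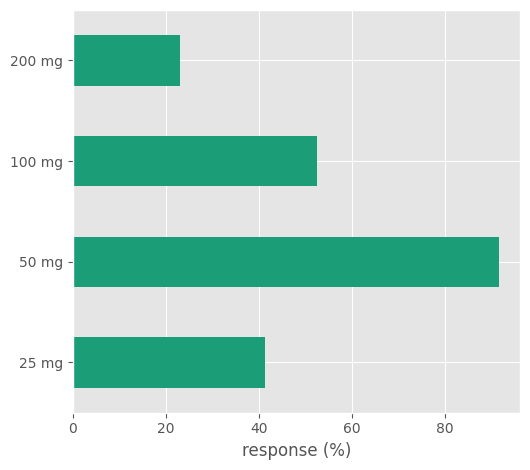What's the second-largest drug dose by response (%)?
Top 3: 50 mg ≈ 90, 100 mg ≈ 50, 25 mg ≈ 40.

100 mg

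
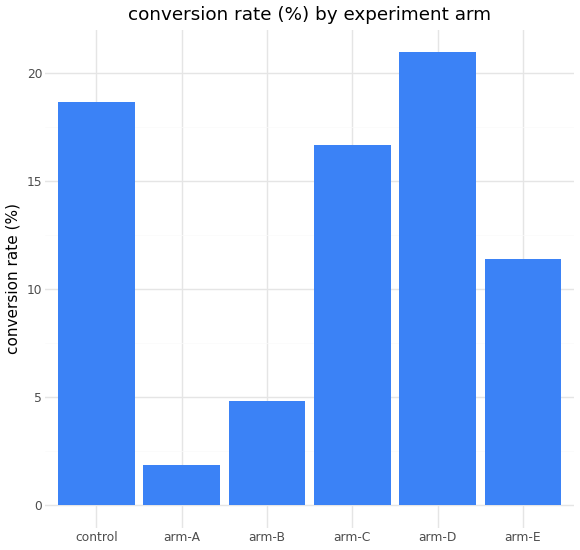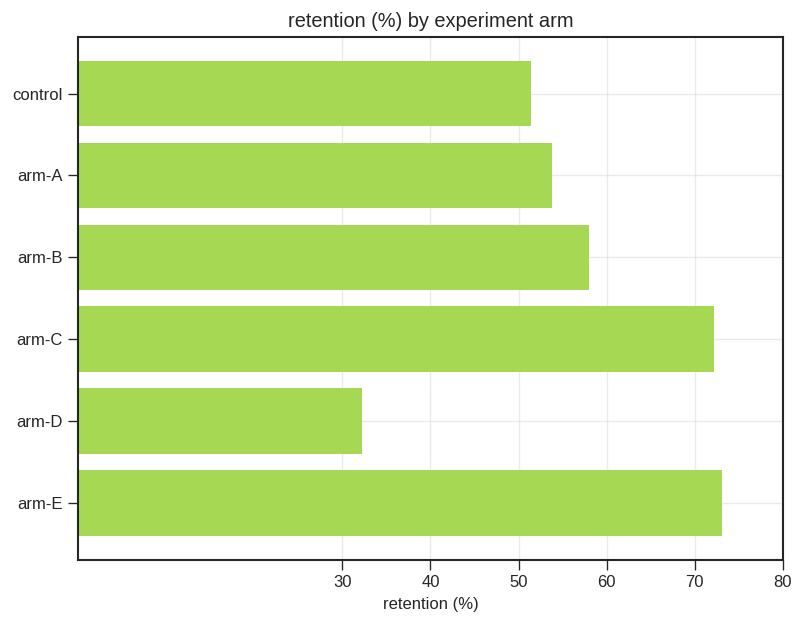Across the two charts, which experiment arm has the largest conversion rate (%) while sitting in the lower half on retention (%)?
Chart 2 median retention (%) ≈ 60; below-median experiment arms: control, arm-A, arm-D. Among those, arm-D has the highest conversion rate (%) (≈ 20).

arm-D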